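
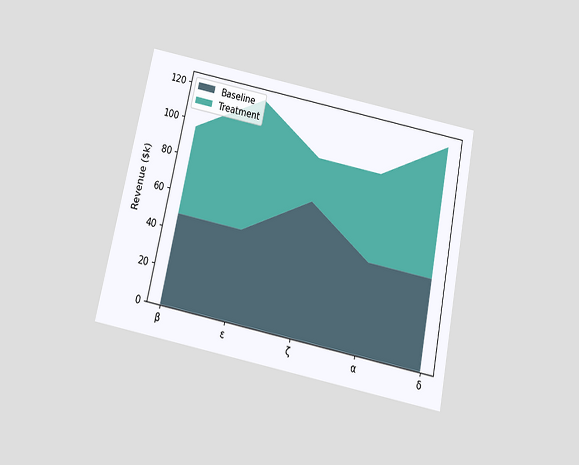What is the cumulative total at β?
$96k

The chart is tilted about 12° clockwise and viewed slightly from below. The stacked total at β reaches $96k.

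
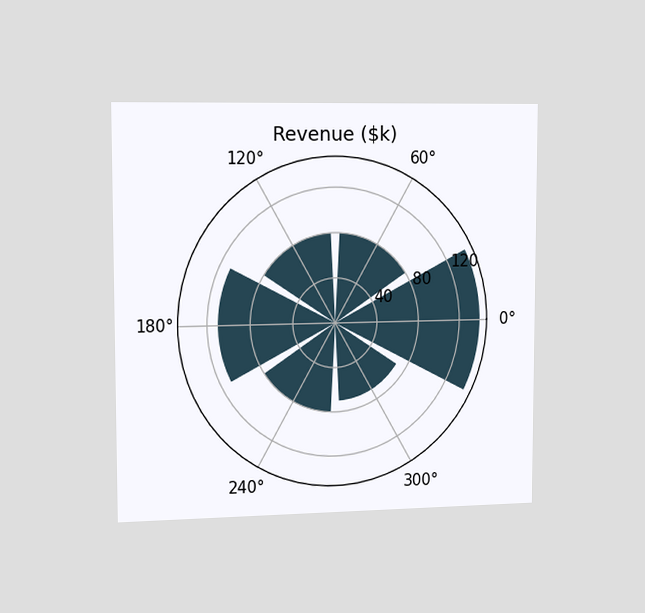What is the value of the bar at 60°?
$80k

The chart is viewed slightly from the left. The bar at 60° reaches $80k on the radial axis.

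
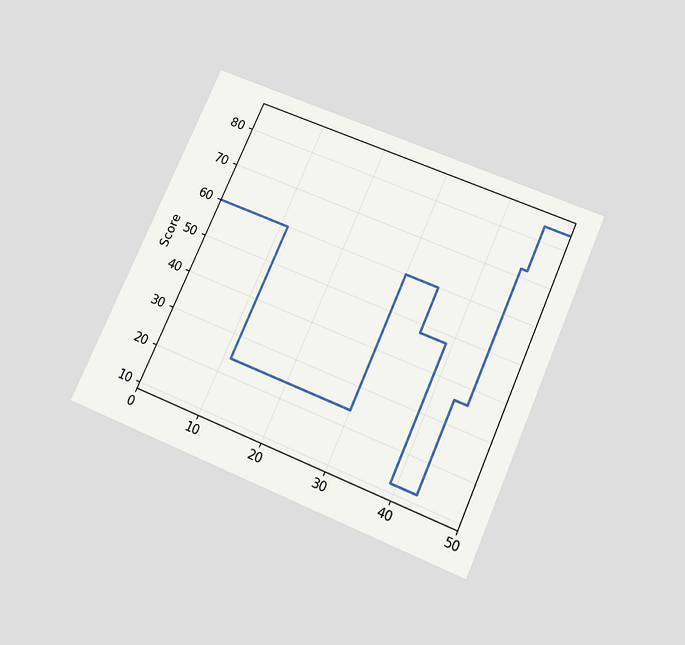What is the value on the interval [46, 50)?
The chart is tilted about 24° clockwise and viewed slightly from below. On [46, 50) the step sits at 84.

84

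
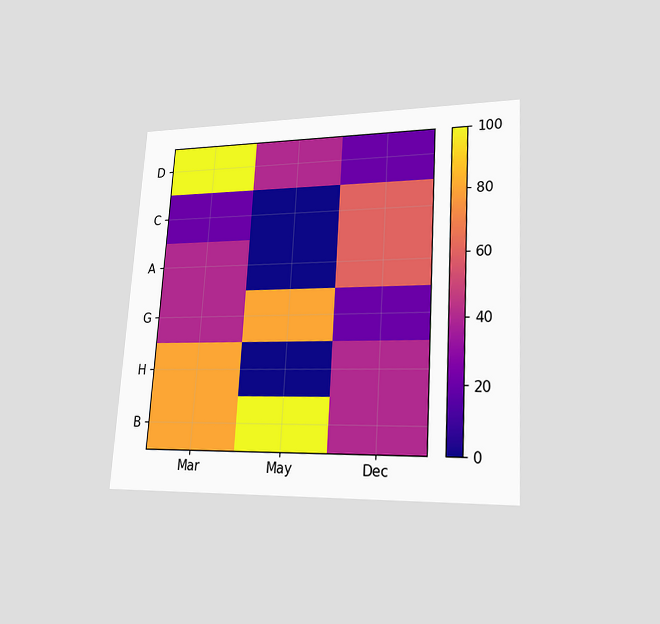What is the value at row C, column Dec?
60

The chart is tilted about 3° clockwise and viewed at a slight angle. Matching cell (C, Dec) against the colorbar gives 60.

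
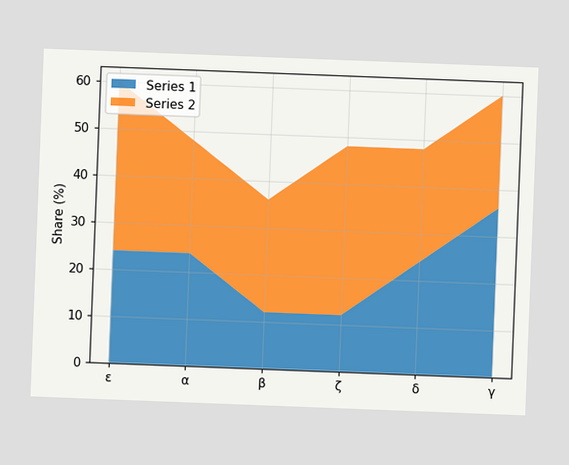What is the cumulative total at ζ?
48%

The chart is tilted about 2° clockwise. The stacked total at ζ reaches 48%.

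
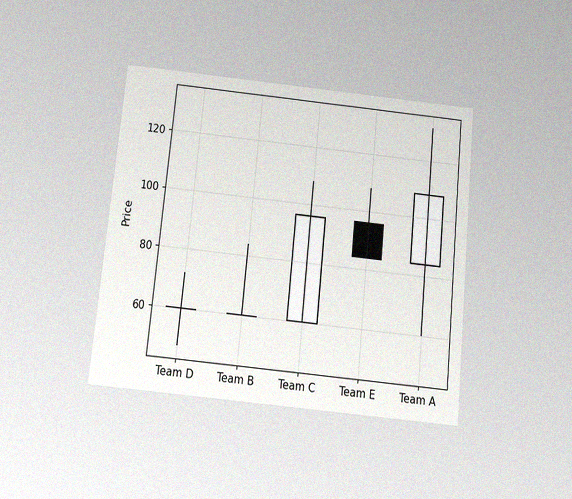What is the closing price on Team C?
The chart is tilted about 6° clockwise and viewed slightly from below, with some photo noise. The Team C candle closes at 96.

96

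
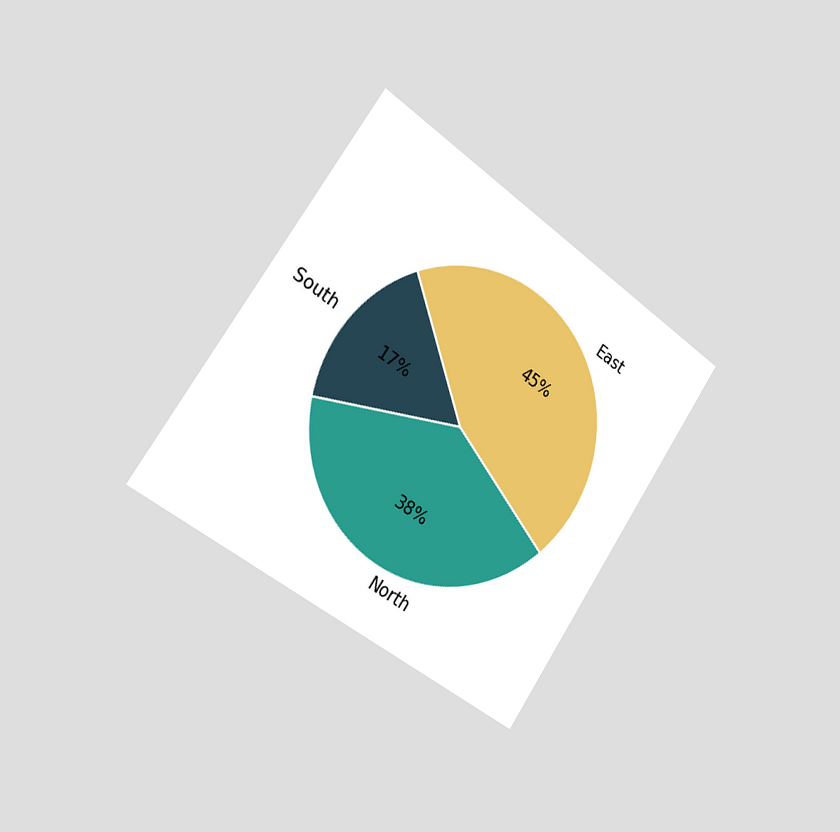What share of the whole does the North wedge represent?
The chart is tilted about 35° clockwise and viewed slightly from the left. The North slice takes up 38% of the pie.

38%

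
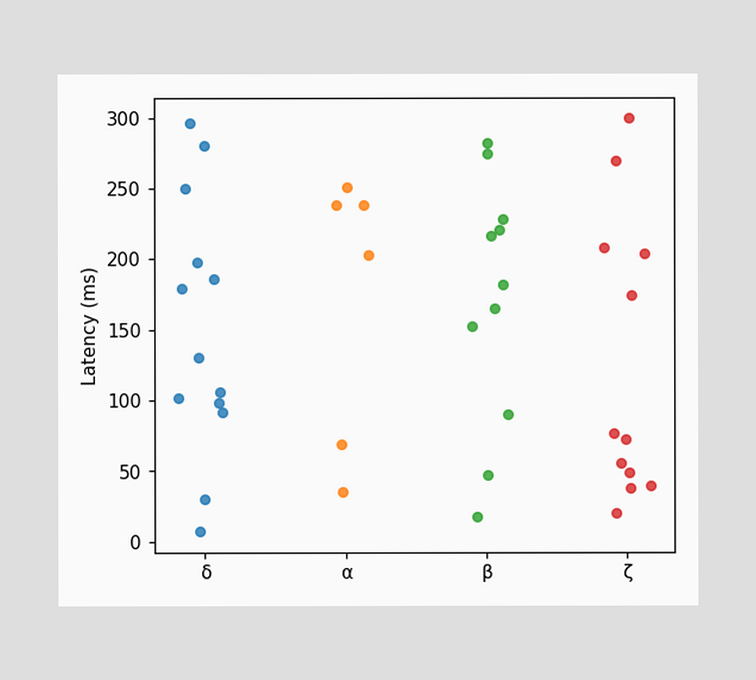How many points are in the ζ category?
12

Counting the markers in the ζ column gives 12.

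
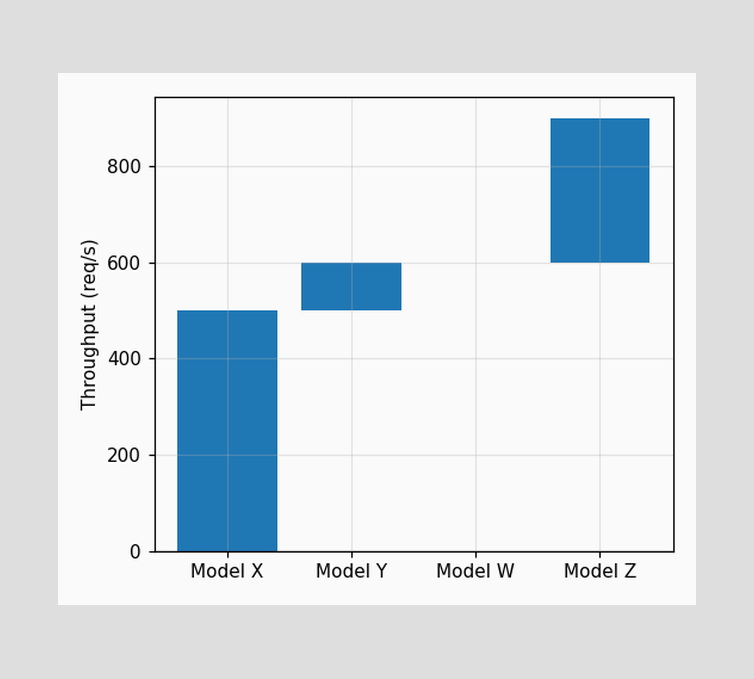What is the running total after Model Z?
900req/s

After Model Z the running total reaches 900req/s.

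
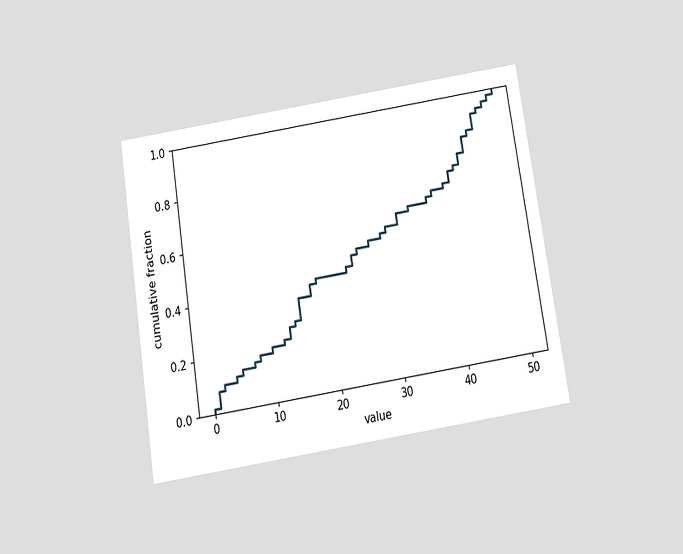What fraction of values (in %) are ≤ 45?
The chart is tilted about 9° counter-clockwise and viewed slightly from below. At x=45 the ECDF step is at 86%.

86%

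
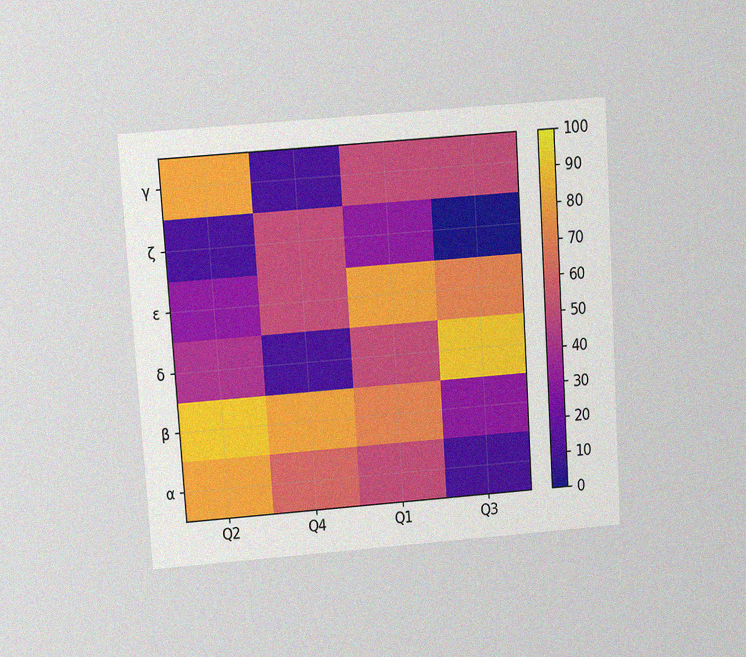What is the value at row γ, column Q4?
The chart is tilted about 4° counter-clockwise and viewed slightly from above, with some photo noise. Matching cell (γ, Q4) against the colorbar gives 10.

10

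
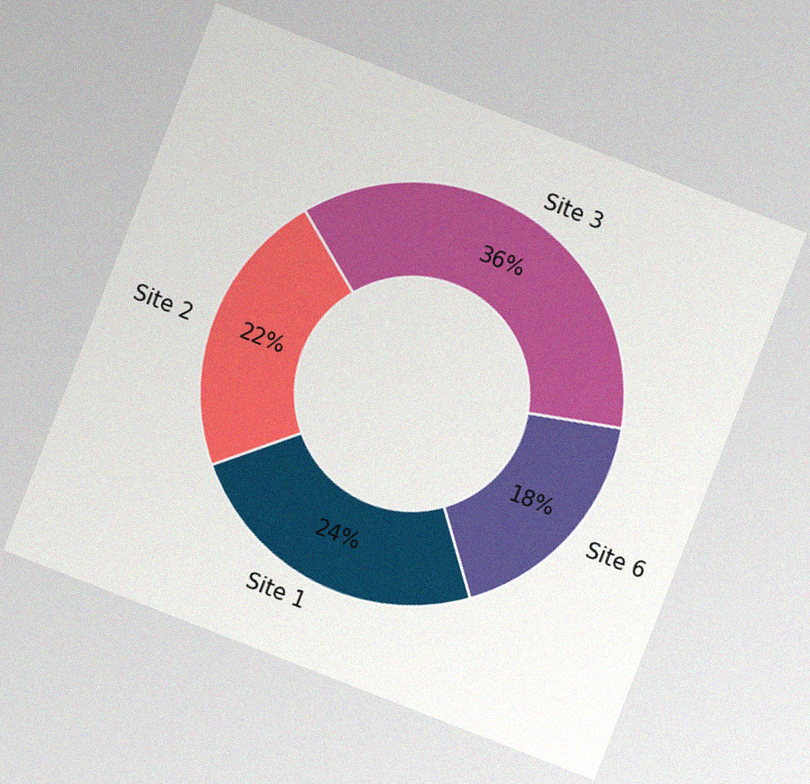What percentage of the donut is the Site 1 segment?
The chart is tilted about 21° clockwise, with some photo noise. The Site 1 segment takes up 24% of the ring.

24%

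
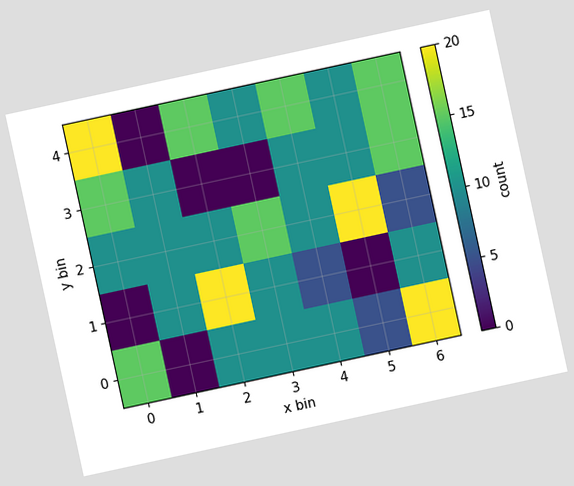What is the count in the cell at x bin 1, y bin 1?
The chart is tilted about 12° counter-clockwise. Matching the cell (1, 1) against the colorbar gives 10.

10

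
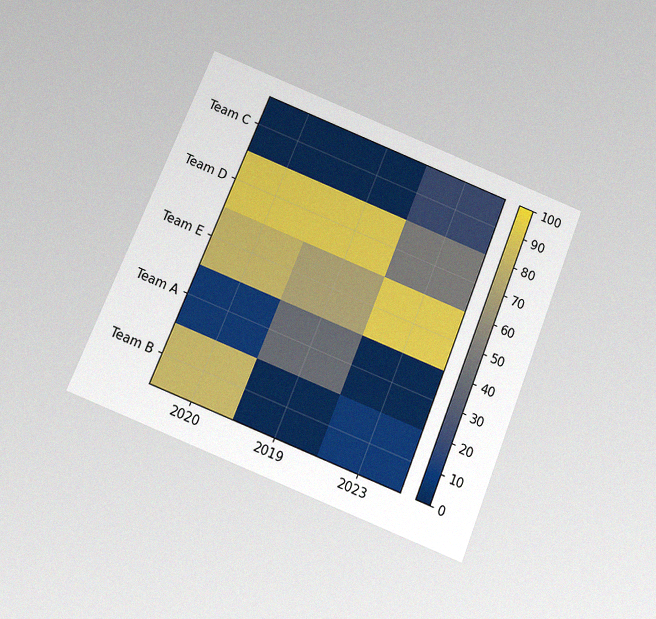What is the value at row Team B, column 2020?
80

The chart is tilted about 22° clockwise and viewed slightly from below, with some photo noise. Matching cell (Team B, 2020) against the colorbar gives 80.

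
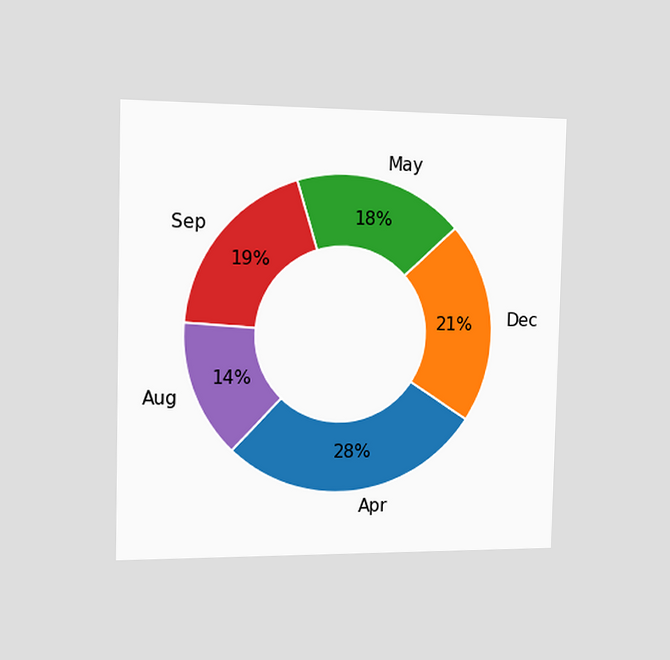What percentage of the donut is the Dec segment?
21%

The chart is viewed slightly from the left. The Dec segment takes up 21% of the ring.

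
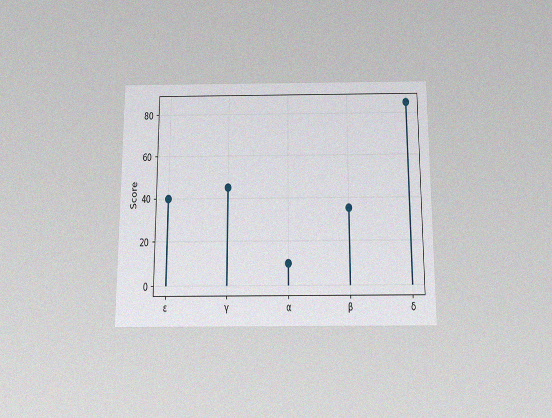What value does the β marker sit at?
The chart is viewed slightly from below, with some photo noise. The β marker sits at 35.

35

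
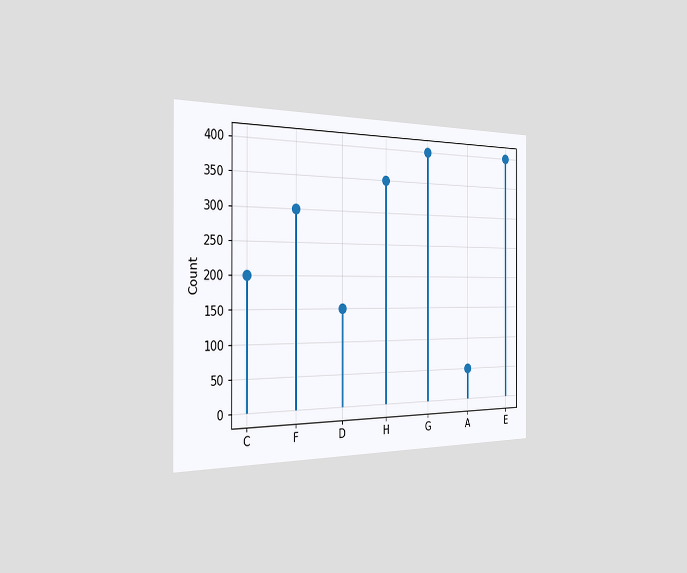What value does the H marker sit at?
350

The chart is viewed slightly from the left. The H marker sits at 350.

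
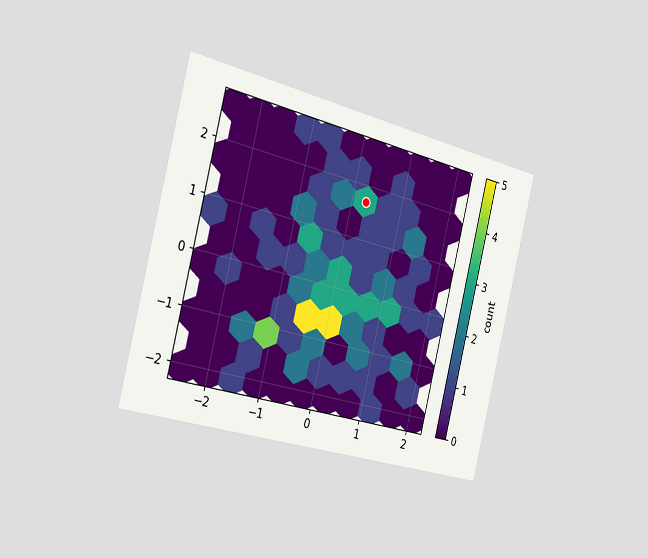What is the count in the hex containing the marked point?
3

The chart is tilted about 14° clockwise and viewed slightly from the left. The marked hex reads 3 on the colorbar.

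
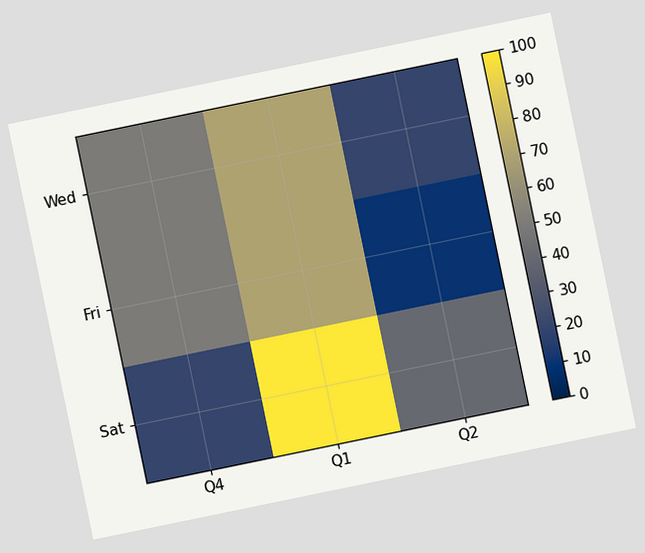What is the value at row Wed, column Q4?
50

The chart is tilted about 12° counter-clockwise. Matching cell (Wed, Q4) against the colorbar gives 50.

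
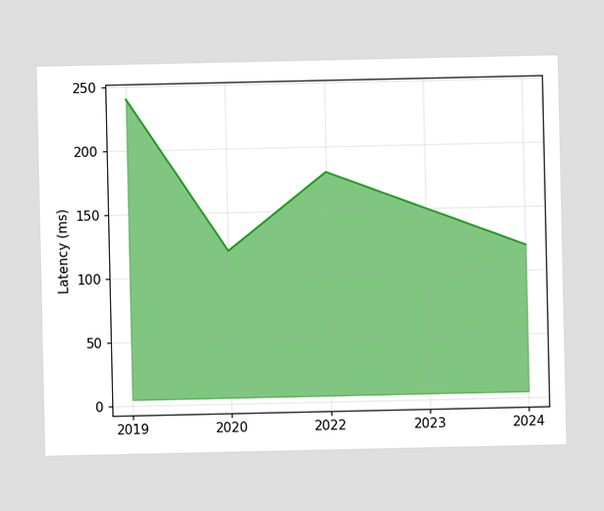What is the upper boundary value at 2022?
At 2022 the upper boundary is at 180ms.

180ms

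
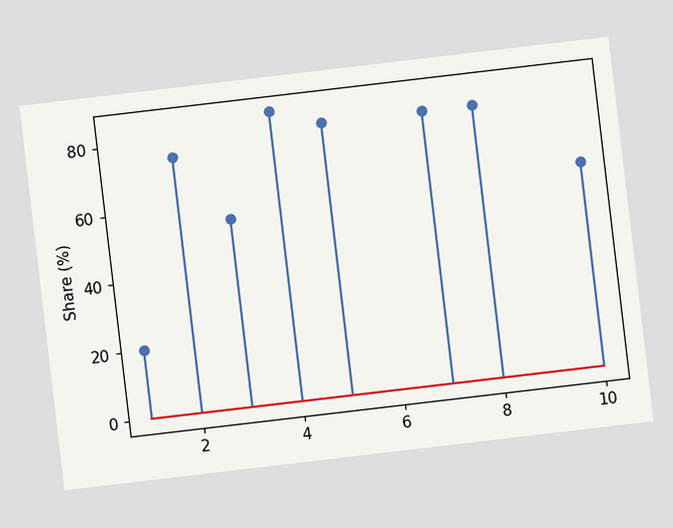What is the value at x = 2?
The chart is tilted about 7° counter-clockwise. The stem at x=2 reaches 75%.

75%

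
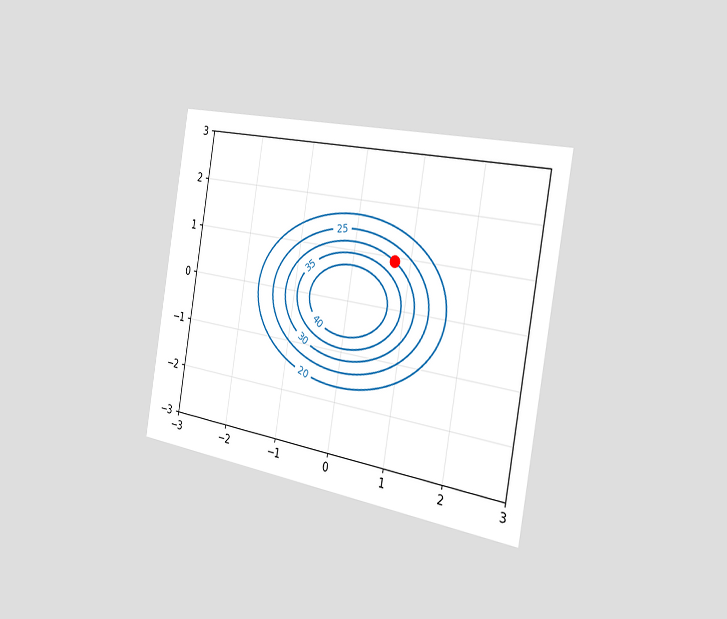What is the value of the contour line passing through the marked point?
The chart is tilted about 10° clockwise and viewed slightly from the right. The marked point sits on the contour labelled 30.

30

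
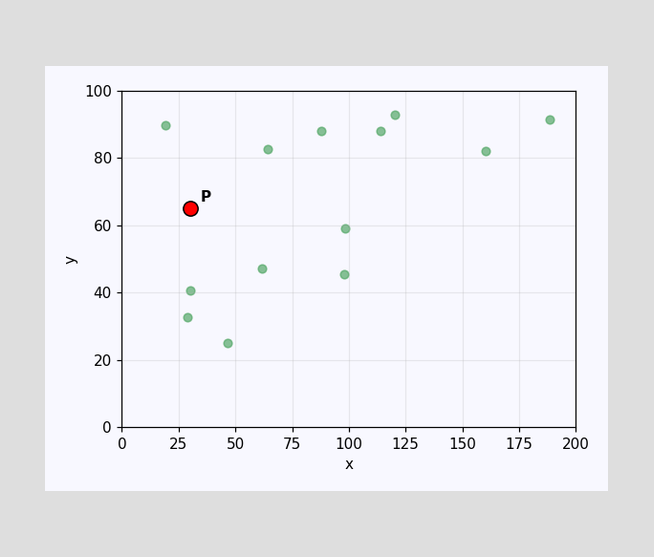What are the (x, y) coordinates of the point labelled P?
(30, 65)

Following the gridlines from P to each axis, P sits at (30, 65).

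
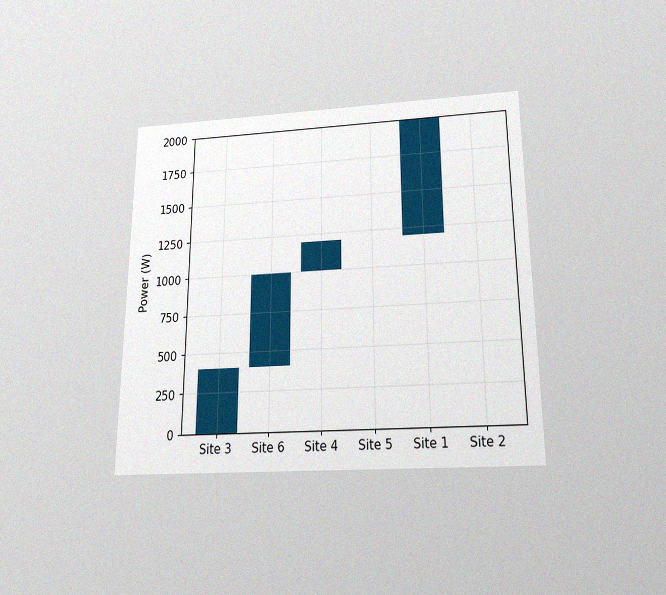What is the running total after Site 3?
The chart is viewed slightly from below, with some photo noise. After Site 3 the running total reaches 400W.

400W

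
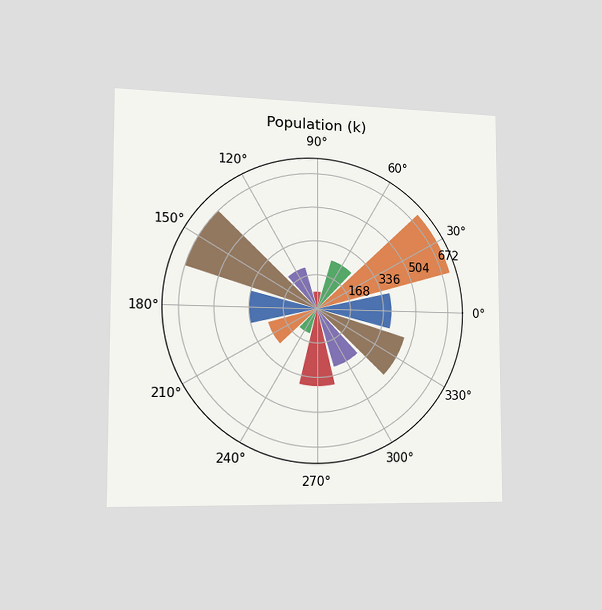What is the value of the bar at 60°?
252k

The chart is viewed slightly from the left. The bar at 60° reaches 252k on the radial axis.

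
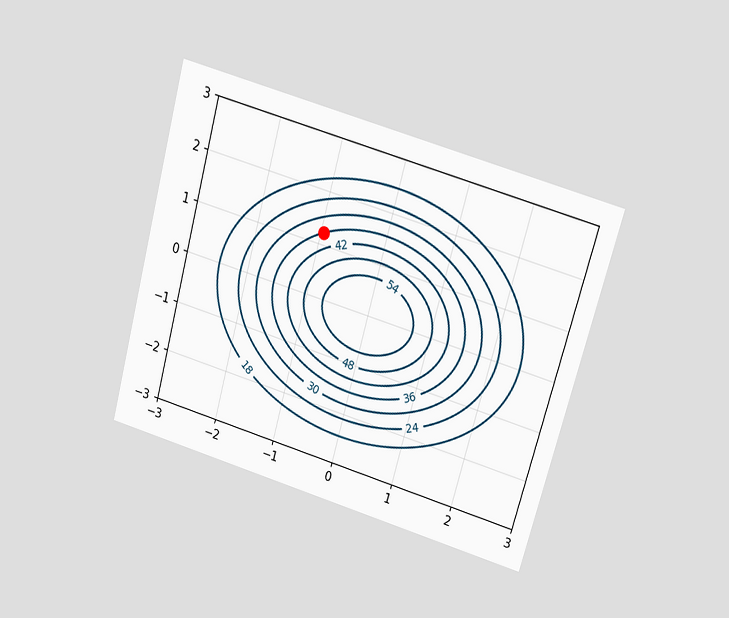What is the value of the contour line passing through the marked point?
The chart is tilted about 16° clockwise and viewed at a slight angle. The marked point sits on the contour labelled 36.

36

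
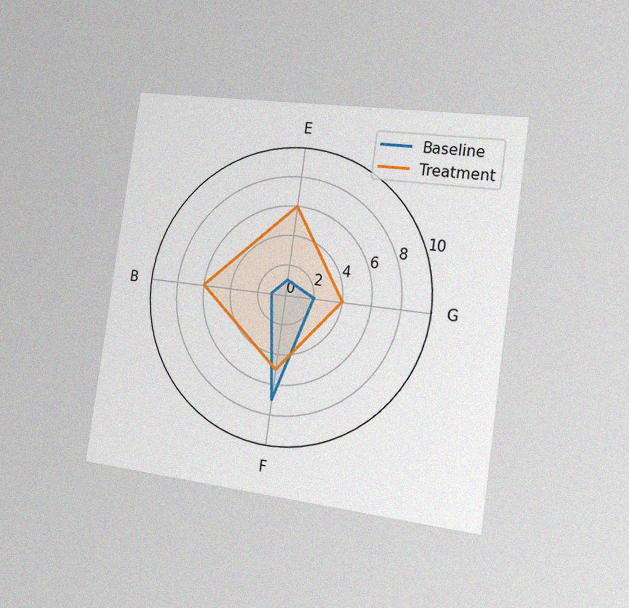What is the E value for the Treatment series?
6

The chart is tilted about 8° clockwise and viewed slightly from the right, with some photo noise. On the E axis, Treatment reaches 6.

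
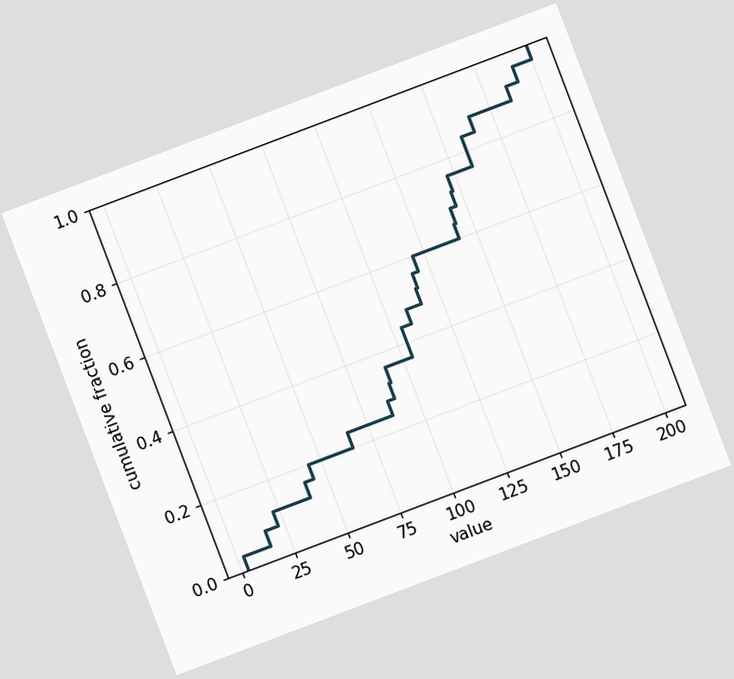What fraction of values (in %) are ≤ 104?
44%

The chart is tilted about 21° counter-clockwise. At x=104 the ECDF step is at 44%.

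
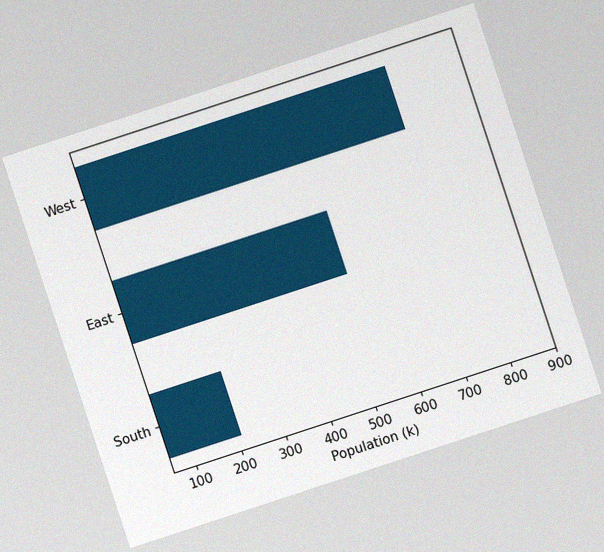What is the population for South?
The chart is tilted about 18° counter-clockwise, with some photo noise. Reading along the chart's x-axis, the South bar reaches 212k.

212k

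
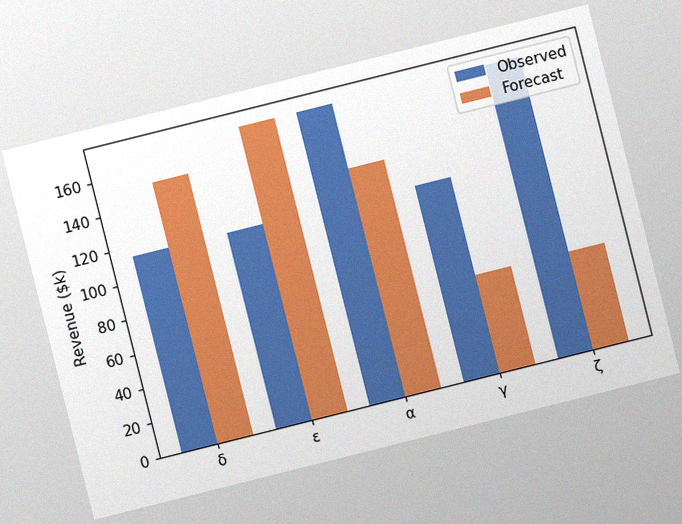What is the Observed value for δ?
$114k

The chart is tilted about 14° counter-clockwise, with some photo noise. The Observed bar at δ reaches $114k on the y-axis.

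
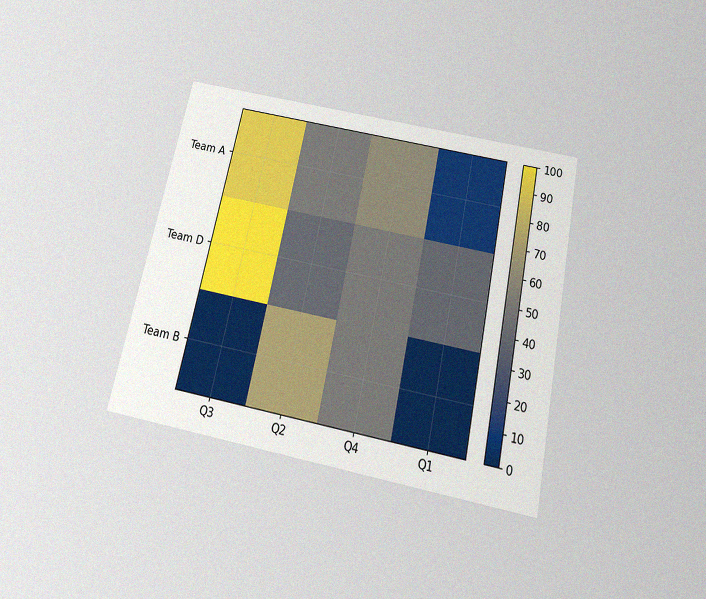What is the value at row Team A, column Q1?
The chart is tilted about 12° clockwise and viewed slightly from below, with some photo noise. Matching cell (Team A, Q1) against the colorbar gives 10.

10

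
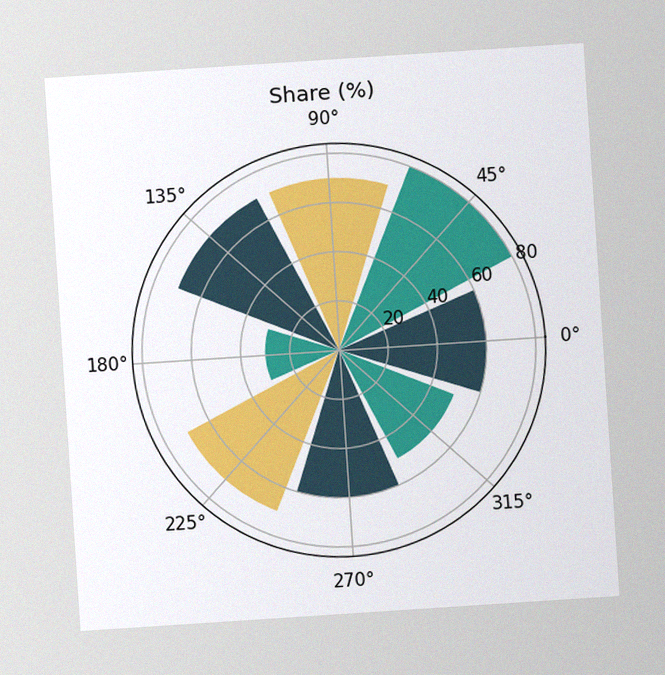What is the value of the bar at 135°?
70%

The chart is tilted about 4° counter-clockwise, with some photo noise. The bar at 135° reaches 70% on the radial axis.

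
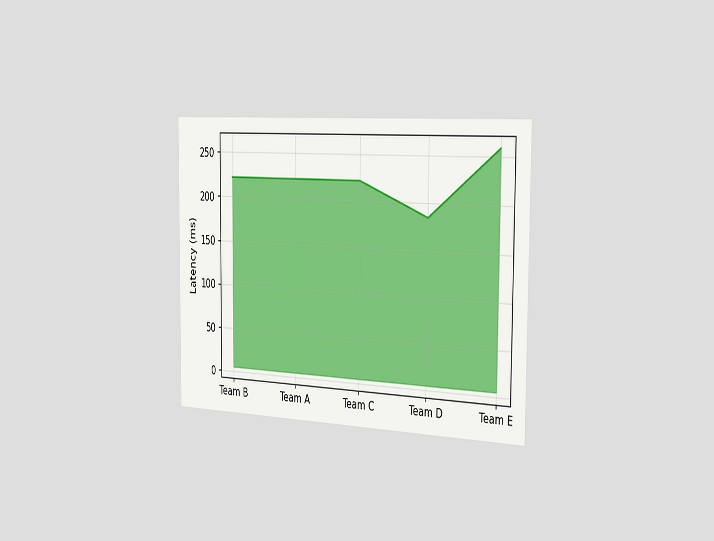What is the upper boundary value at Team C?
222ms

The chart is viewed slightly from the right. At Team C the upper boundary is at 222ms.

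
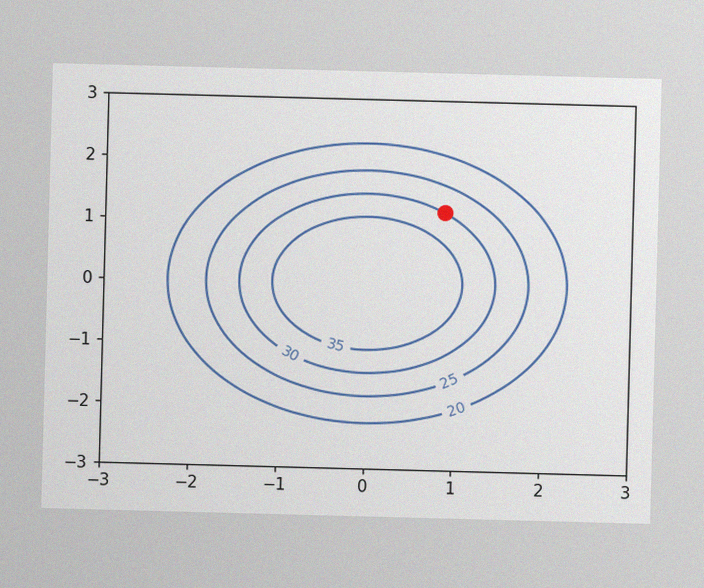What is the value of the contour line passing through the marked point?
30

The image has some photo noise and uneven lighting. The marked point sits on the contour labelled 30.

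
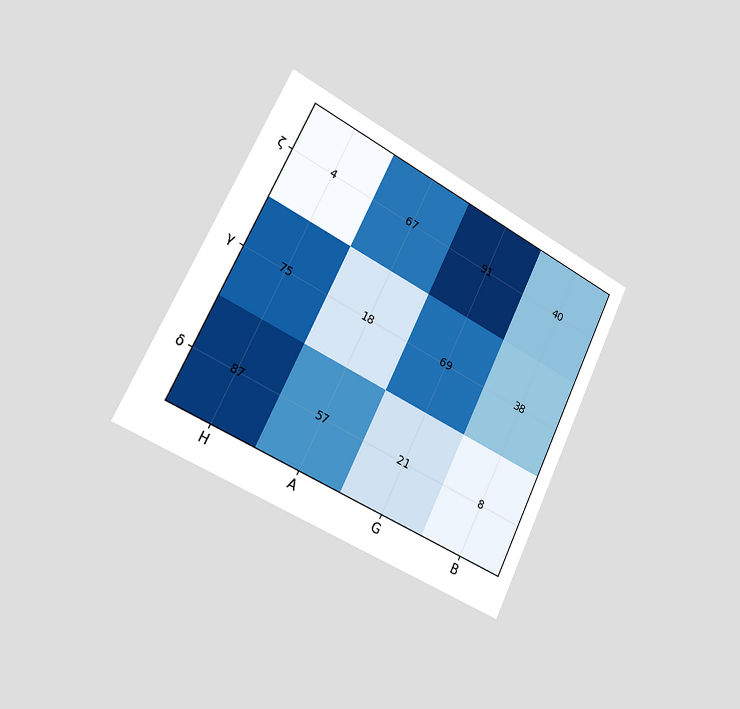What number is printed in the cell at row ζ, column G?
91

The chart is tilted about 26° clockwise and viewed slightly from the left. The (ζ, G) cell reads 91.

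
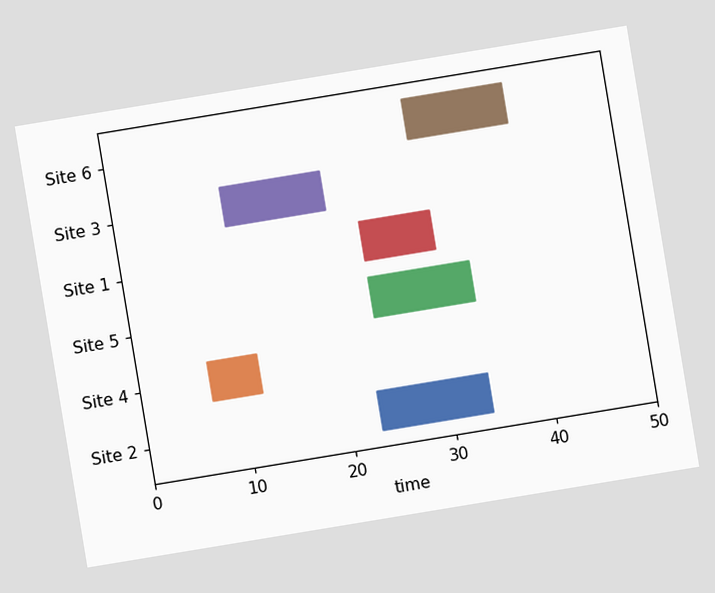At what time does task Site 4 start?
7

The chart is tilted about 9° counter-clockwise. The Site 4 bar begins at t=7.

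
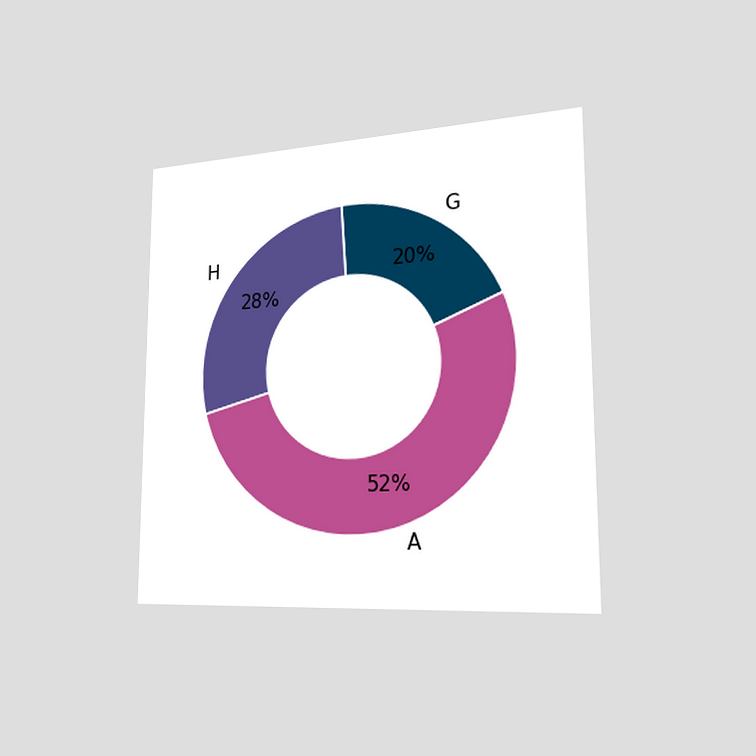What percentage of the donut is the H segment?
The chart is viewed slightly from the right. The H segment takes up 28% of the ring.

28%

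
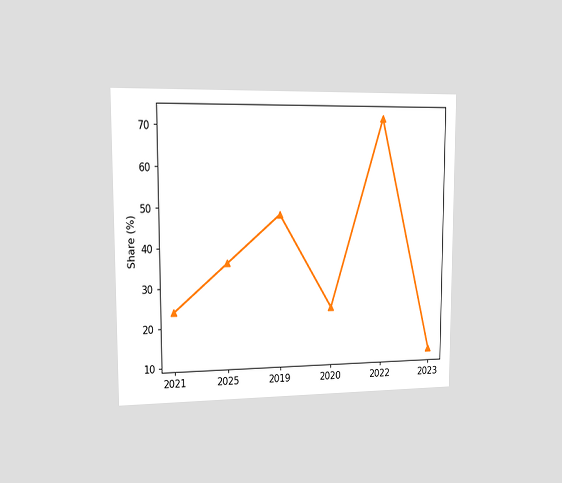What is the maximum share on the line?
72%

The chart is viewed slightly from the left. The highest point is at 2022, and reading across to the y-axis gives 72%.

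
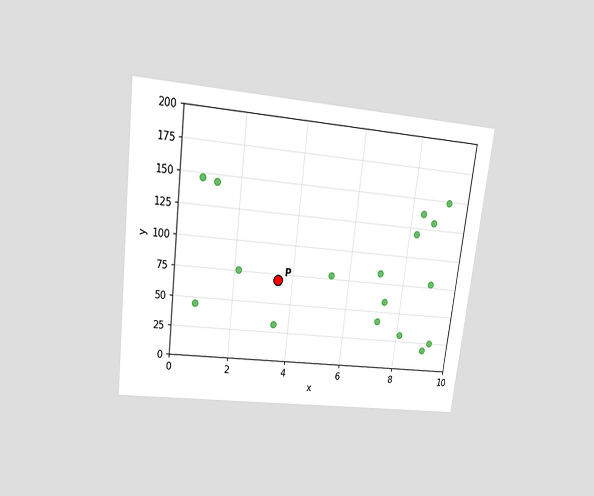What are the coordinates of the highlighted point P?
The chart is tilted about 7° clockwise and viewed slightly from above. Following the gridlines from P to each axis, P sits at (3.5, 70).

(3.5, 70)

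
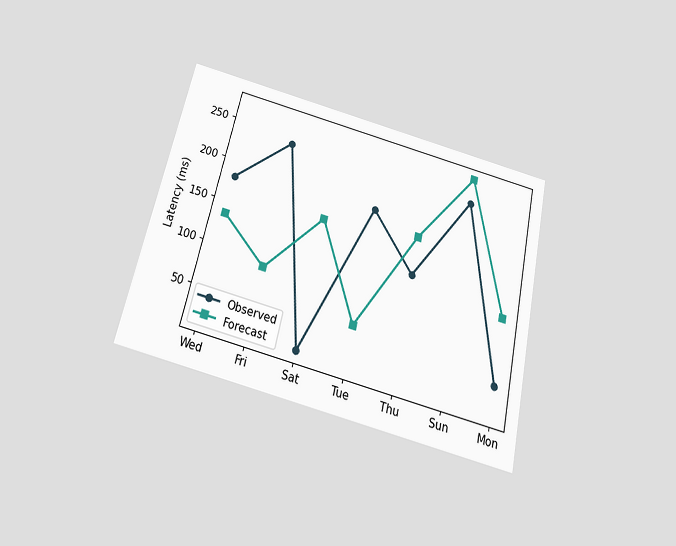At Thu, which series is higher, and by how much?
Forecast, by 45ms

The chart is tilted about 13° clockwise and viewed slightly from below. At Thu, Forecast sits above the other line by 45ms.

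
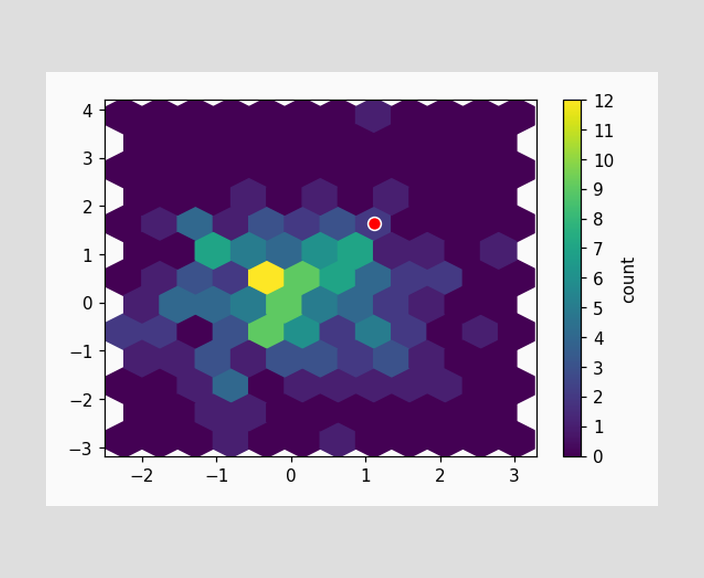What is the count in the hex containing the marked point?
The marked hex reads 2 on the colorbar.

2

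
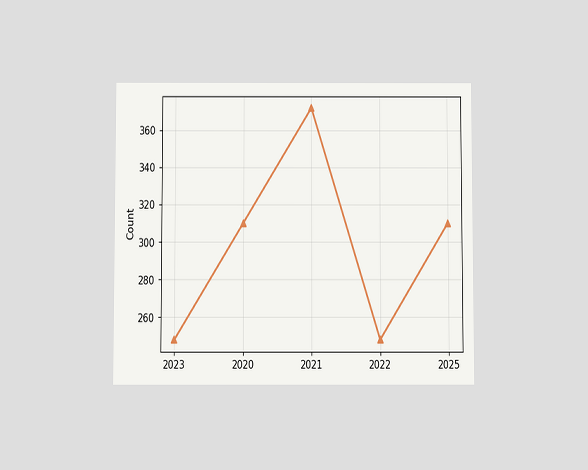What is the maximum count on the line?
The chart is viewed slightly from below. The highest point is at 2021, and reading across to the y-axis gives 372.

372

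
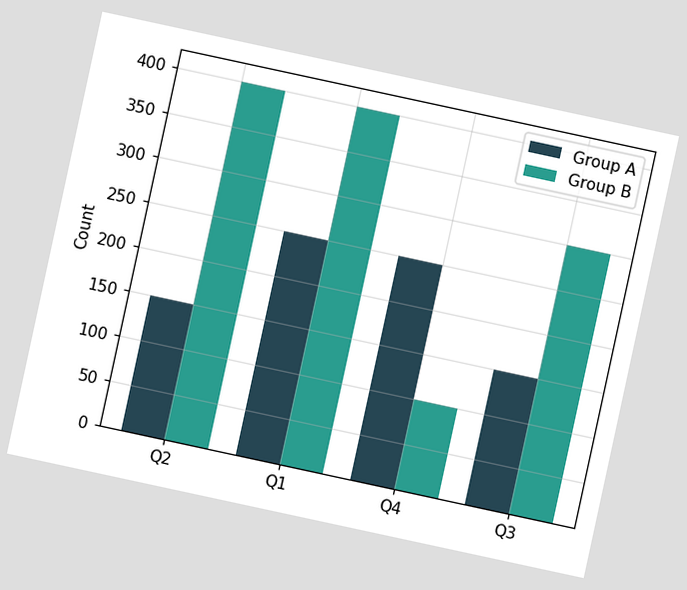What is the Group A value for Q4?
The chart is tilted about 12° clockwise. The Group A bar at Q4 reaches 250 on the y-axis.

250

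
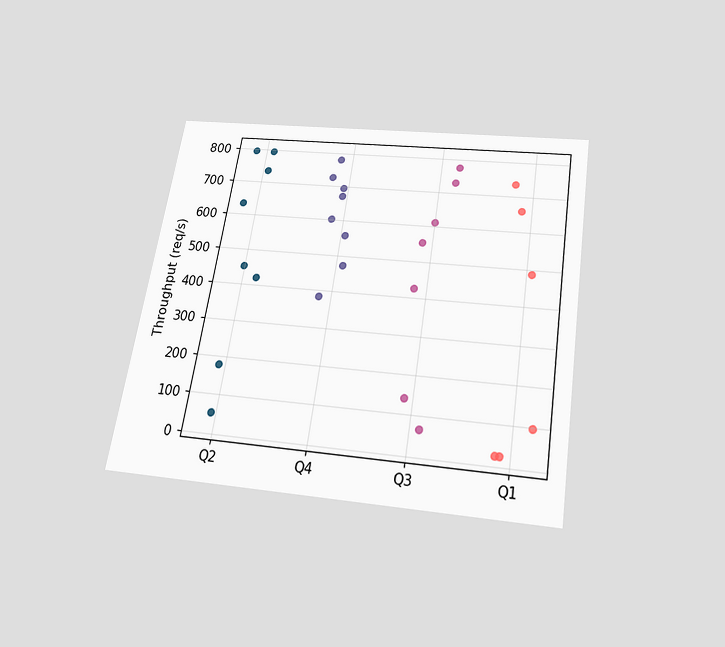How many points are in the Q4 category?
The chart is tilted about 9° clockwise and viewed slightly from below. Counting the markers in the Q4 column gives 8.

8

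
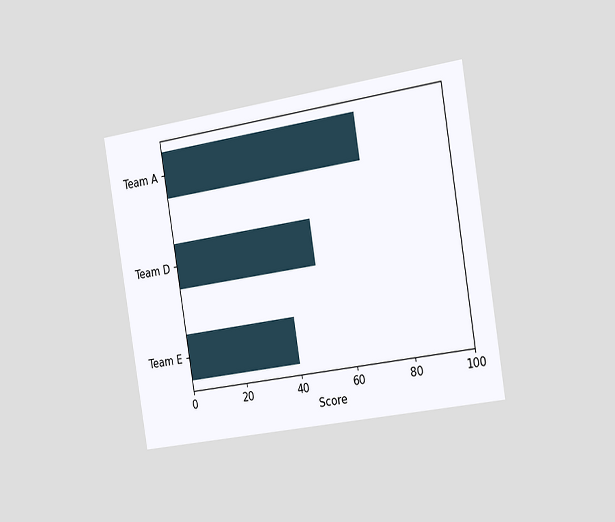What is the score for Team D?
The chart is tilted about 9° counter-clockwise and viewed slightly from the right. Reading along the chart's x-axis, the Team D bar reaches 50.

50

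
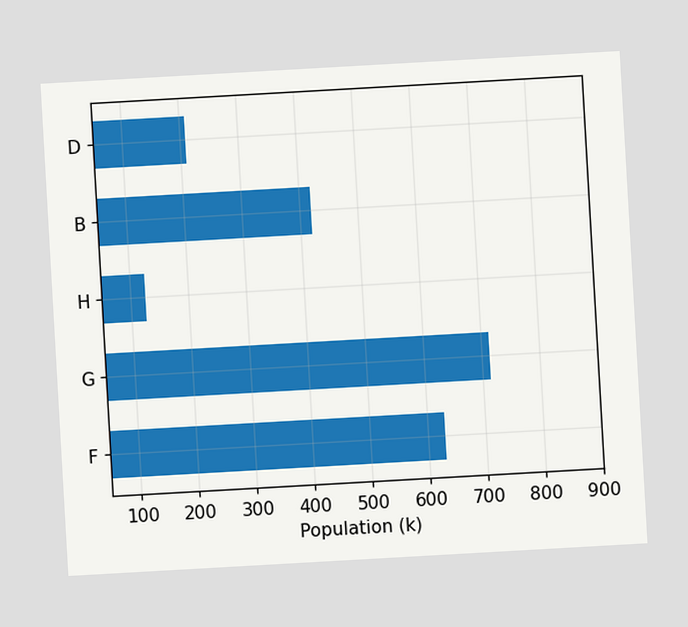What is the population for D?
210k

The chart is tilted about 3° counter-clockwise. Reading along the chart's x-axis, the D bar reaches 210k.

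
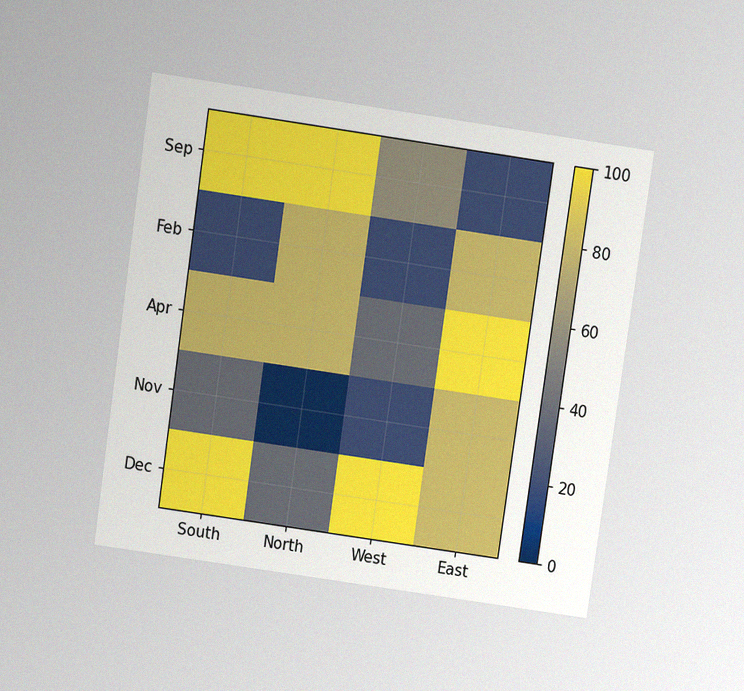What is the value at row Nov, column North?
0

The chart is tilted about 8° clockwise and viewed slightly from above, with some photo noise. Matching cell (Nov, North) against the colorbar gives 0.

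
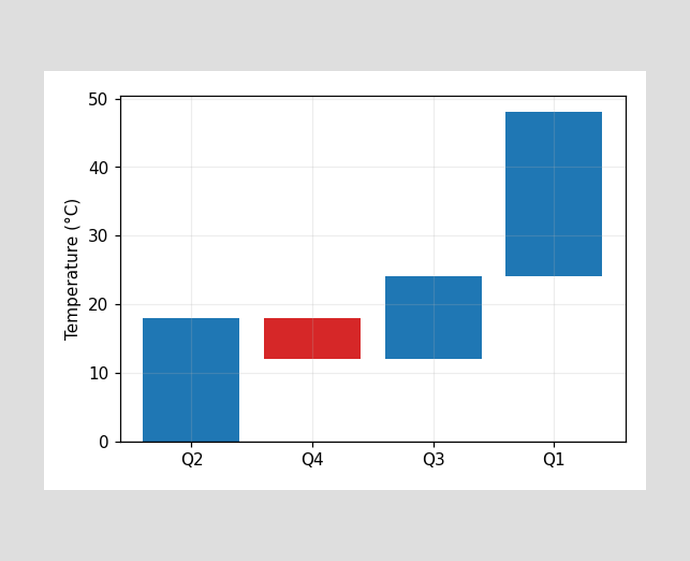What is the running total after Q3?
24°C

After Q3 the running total reaches 24°C.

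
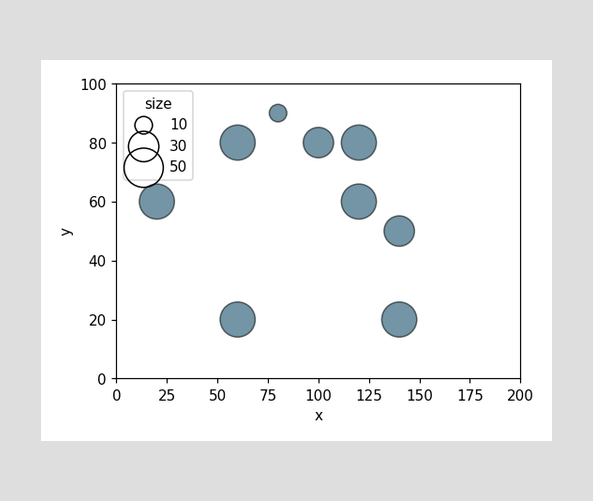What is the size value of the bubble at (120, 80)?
Matching the bubble at (120, 80) against the size legend gives 40.

40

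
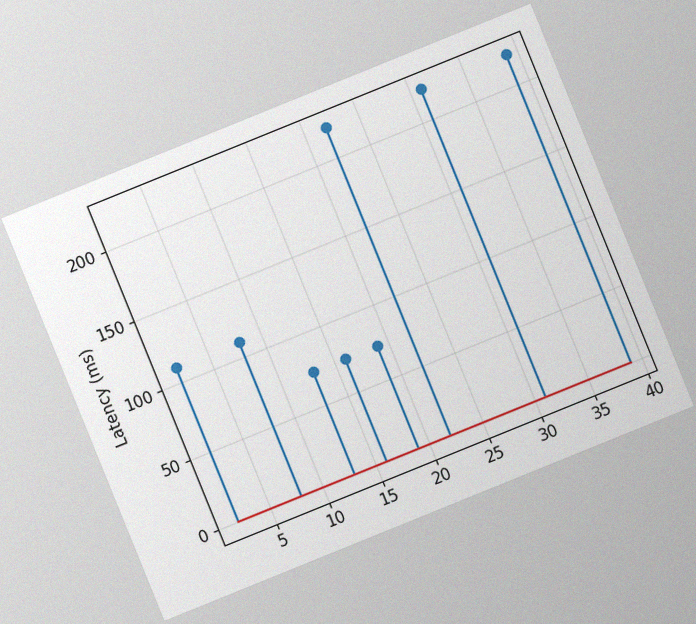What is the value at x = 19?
74ms

The chart is tilted about 22° counter-clockwise, with some photo noise. The stem at x=19 reaches 74ms.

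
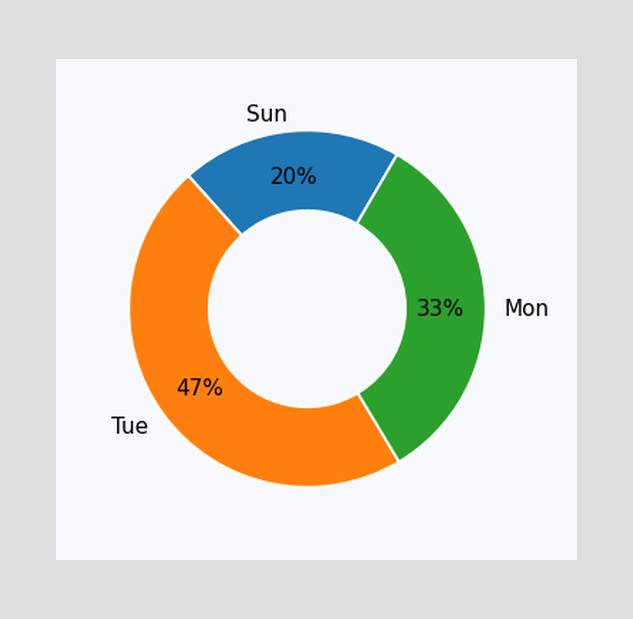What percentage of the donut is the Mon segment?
33%

The Mon segment takes up 33% of the ring.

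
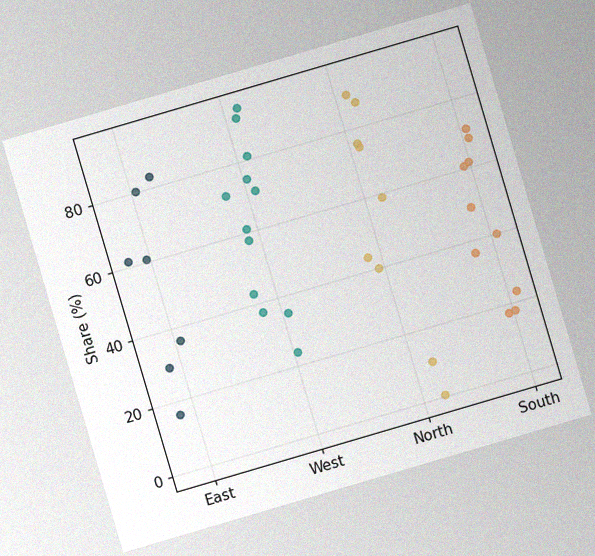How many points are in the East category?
The chart is tilted about 16° counter-clockwise, with some photo noise. Counting the markers in the East column gives 7.

7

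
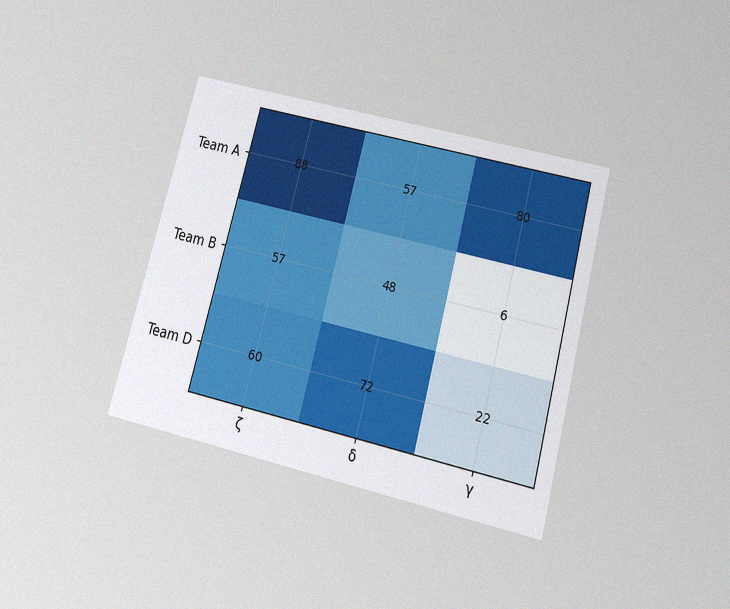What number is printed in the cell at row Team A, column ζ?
88

The chart is tilted about 15° clockwise and viewed slightly from below, with some photo noise. The (Team A, ζ) cell reads 88.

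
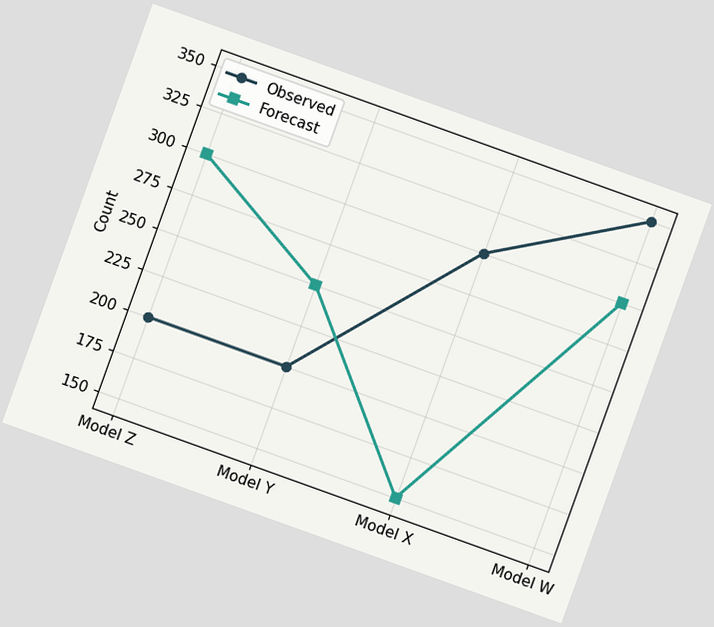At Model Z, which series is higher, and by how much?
The chart is tilted about 20° clockwise. At Model Z, Forecast sits above the other line by 100.

Forecast, by 100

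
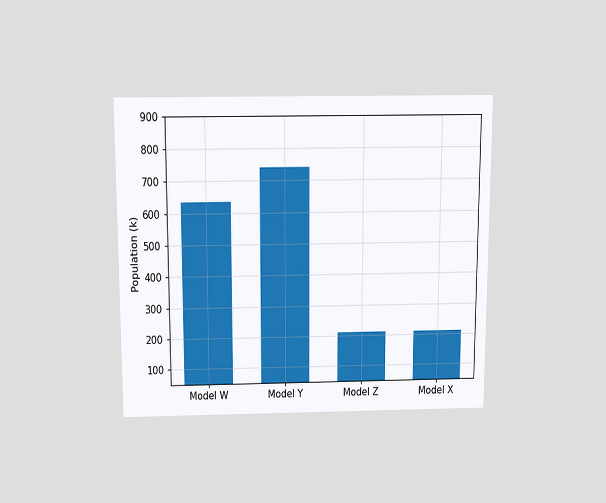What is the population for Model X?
212k

The chart is viewed slightly from above. Reading along the chart's y-axis, the Model X bar reaches 212k.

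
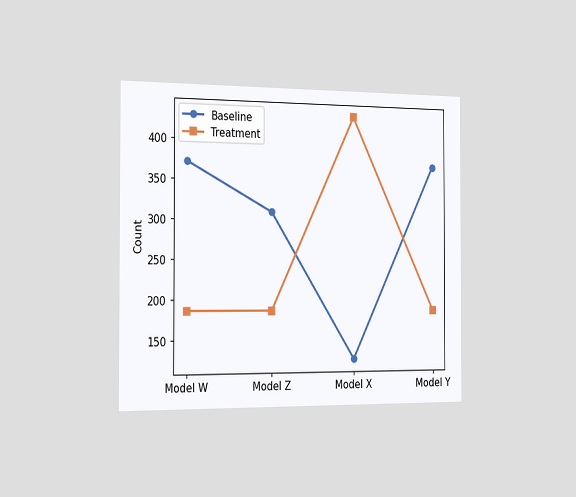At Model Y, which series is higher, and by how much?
Baseline, by 186

The chart is viewed slightly from the left. At Model Y, Baseline sits above the other line by 186.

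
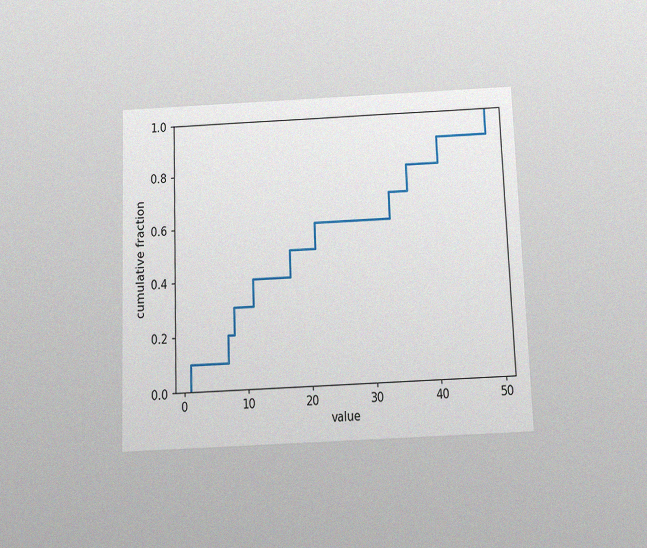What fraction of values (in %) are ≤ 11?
40%

The chart is tilted about 2° counter-clockwise and viewed slightly from below, with some photo noise. At x=11 the ECDF step is at 40%.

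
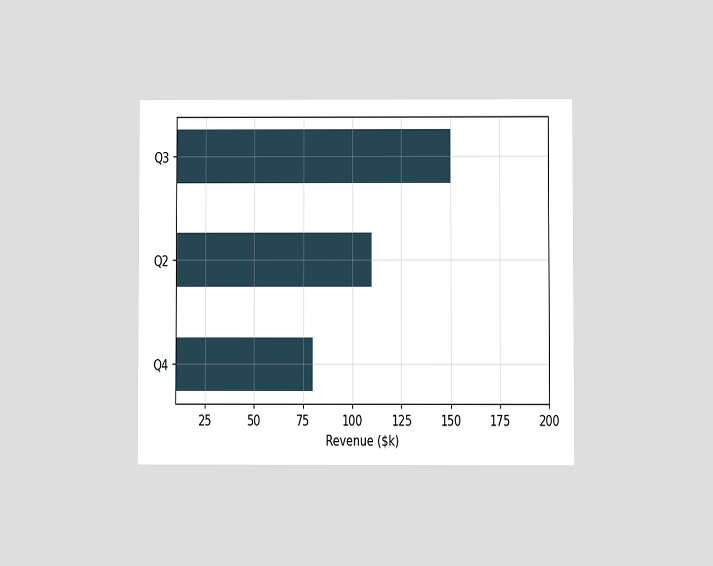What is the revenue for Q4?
$80k

The chart is viewed at a slight angle. Reading along the chart's x-axis, the Q4 bar reaches $80k.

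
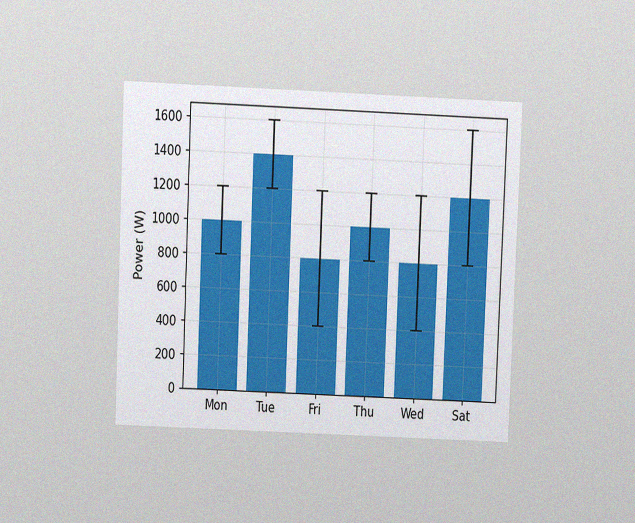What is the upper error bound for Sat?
The chart is tilted about 2° clockwise and viewed at a slight angle, with some photo noise. The Sat bar's upper whisker reaches 1600W.

1600W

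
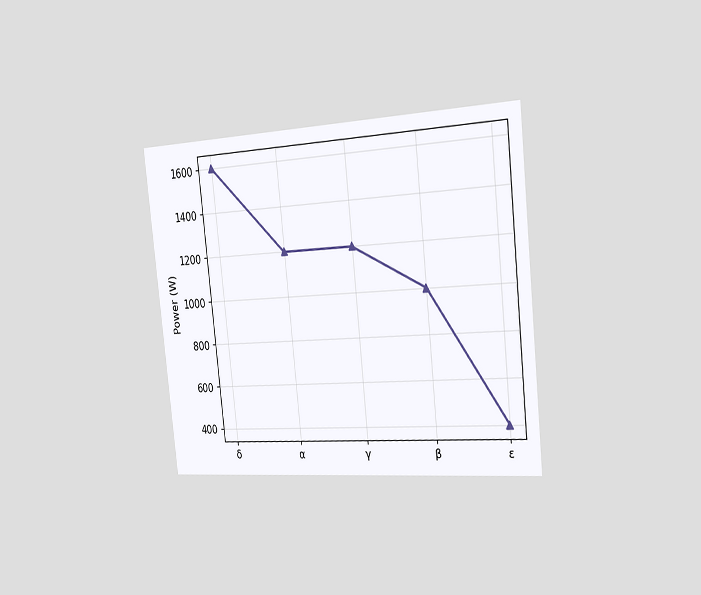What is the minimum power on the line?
The chart is tilted about 6° counter-clockwise and viewed slightly from the right. The lowest point is at ε, and reading across to the y-axis gives 400W.

400W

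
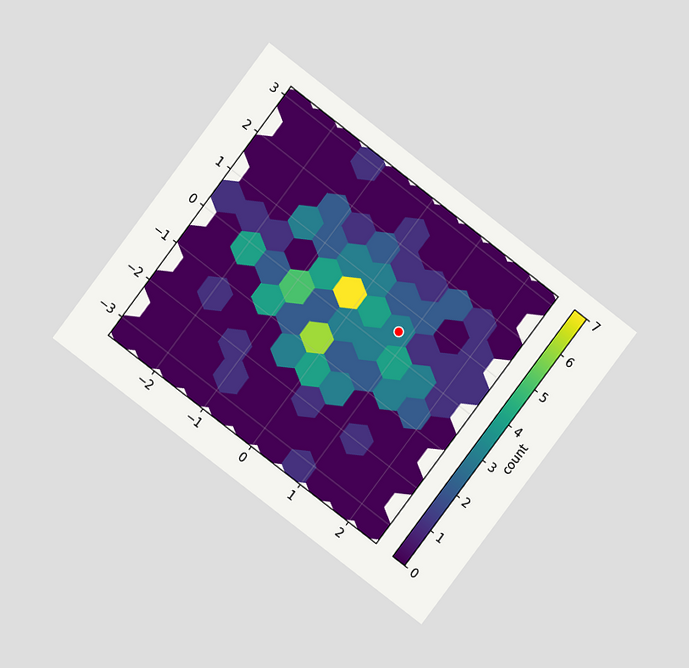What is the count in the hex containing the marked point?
3

The chart is tilted about 37° clockwise and viewed at a slight angle. The marked hex reads 3 on the colorbar.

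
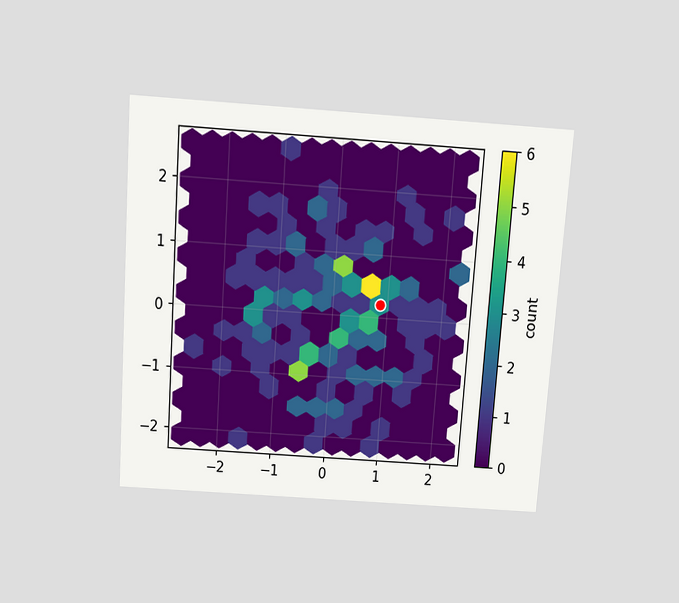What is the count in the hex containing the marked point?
The chart is tilted about 4° clockwise and viewed slightly from above. The marked hex reads 3 on the colorbar.

3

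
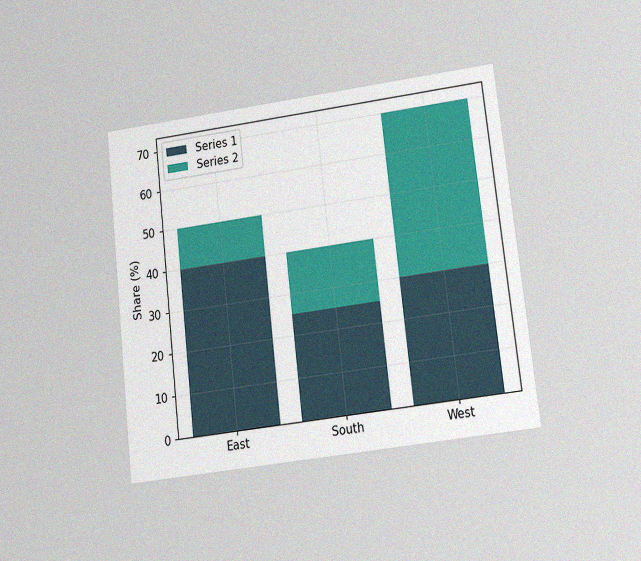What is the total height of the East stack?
50%

The chart is tilted about 6° counter-clockwise and viewed at a slight angle, with some photo noise. The East stack's top reaches 50% on the y-axis.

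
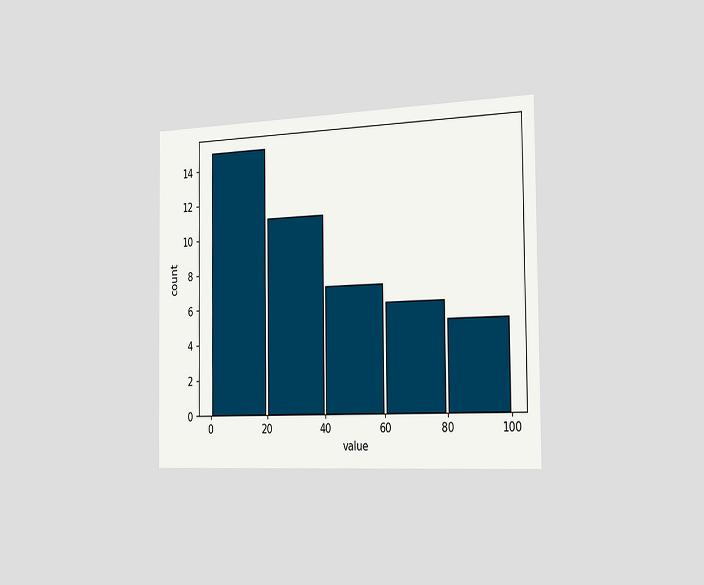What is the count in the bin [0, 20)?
The chart is viewed slightly from the right. The [0, 20) bin has height 15.

15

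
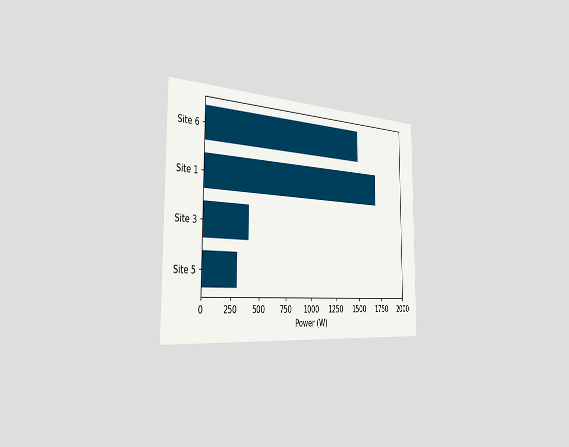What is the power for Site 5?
300W

The chart is viewed slightly from the left. Reading along the chart's x-axis, the Site 5 bar reaches 300W.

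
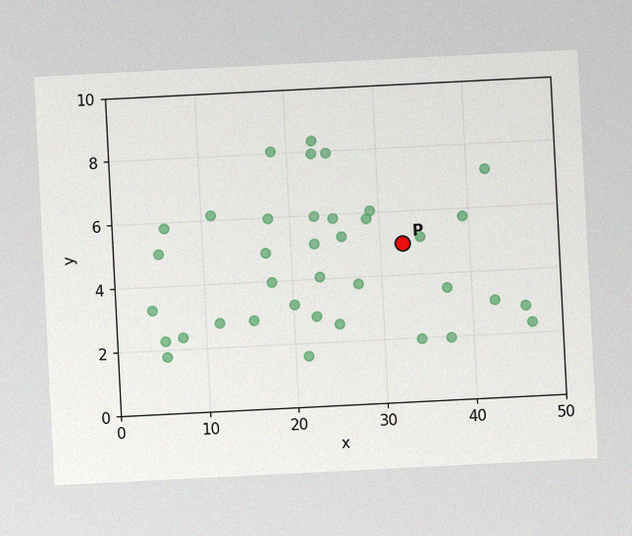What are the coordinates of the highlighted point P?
The chart is tilted about 3° counter-clockwise, with some photo noise. Following the gridlines from P to each axis, P sits at (32.5, 5).

(32.5, 5)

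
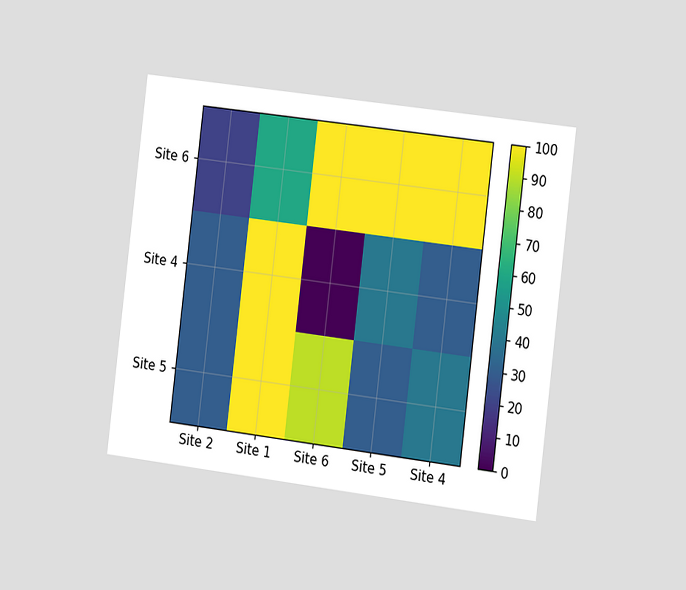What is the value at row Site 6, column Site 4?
The chart is tilted about 7° clockwise and viewed slightly from the right. Matching cell (Site 6, Site 4) against the colorbar gives 100.

100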